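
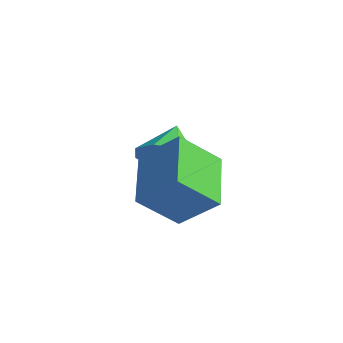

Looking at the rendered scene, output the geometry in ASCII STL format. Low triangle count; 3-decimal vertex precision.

solid 
facet normal 0.339 -0.796 -0.501
outer loop
vertex 1.417 1.503 3.119
vertex 0.744 1.707 2.339
vertex 1.731 1.988 2.561
endloop
endfacet
facet normal 0.520 0.478 0.708
outer loop
vertex 1.417 1.503 3.119
vertex 1.731 1.988 2.561
vertex 0.256 2.853 3.061
endloop
endfacet
facet normal 0.339 -0.796 -0.501
outer loop
vertex 1.731 1.988 2.561
vertex 0.744 1.707 2.339
vertex 1.467 2.308 1.873
endloop
endfacet
facet normal 0.541 0.822 0.175
outer loop
vertex 1.731 1.988 2.561
vertex 1.467 2.308 1.873
vertex 0.256 2.853 3.061
endloop
endfacet
facet normal 0.339 -0.796 -0.501
outer loop
vertex 1.467 2.308 1.873
vertex 0.744 1.707 2.339
vertex 0.78 2.276 1.458
endloop
endfacet
facet normal 0.135 0.946 -0.296
outer loop
vertex 1.467 2.308 1.873
vertex 0.78 2.276 1.458
vertex 0.256 2.853 3.061
endloop
endfacet
facet normal 0.339 -0.796 -0.501
outer loop
vertex 0.78 2.276 1.458
vertex 0.744 1.707 2.339
vertex 0.071 1.91 1.56
endloop
endfacet
facet normal -0.462 0.775 -0.430
outer loop
vertex 0.78 2.276 1.458
vertex 0.071 1.91 1.56
vertex 0.256 2.853 3.061
endloop
endfacet
facet normal 0.340 -0.796 -0.501
outer loop
vertex 0.071 1.91 1.56
vertex 0.744 1.707 2.339
vertex -0.243 1.425 2.118
endloop
endfacet
facet normal -0.899 0.412 -0.148
outer loop
vertex 0.071 1.91 1.56
vertex -0.243 1.425 2.118
vertex 0.256 2.853 3.061
endloop
endfacet
facet normal 0.340 -0.796 -0.501
outer loop
vertex -0.243 1.425 2.118
vertex 0.744 1.707 2.339
vertex 0.021 1.105 2.806
endloop
endfacet
facet normal -0.921 0.068 0.385
outer loop
vertex -0.243 1.425 2.118
vertex 0.021 1.105 2.806
vertex 0.256 2.853 3.061
endloop
endfacet
facet normal 0.339 -0.796 -0.501
outer loop
vertex 0.021 1.105 2.806
vertex 0.744 1.707 2.339
vertex 0.709 1.137 3.221
endloop
endfacet
facet normal -0.514 -0.056 0.856
outer loop
vertex 0.021 1.105 2.806
vertex 0.709 1.137 3.221
vertex 0.256 2.853 3.061
endloop
endfacet
facet normal 0.339 -0.796 -0.501
outer loop
vertex 0.709 1.137 3.221
vertex 0.744 1.707 2.339
vertex 1.417 1.503 3.119
endloop
endfacet
facet normal 0.084 0.114 0.990
outer loop
vertex 0.709 1.137 3.221
vertex 1.417 1.503 3.119
vertex 0.256 2.853 3.061
endloop
endfacet
facet normal -0.433 -0.588 0.683
outer loop
vertex 3.784 -1.649 4.294
vertex 2.63 -0.074 4.917
vertex 2.616 -2.069 3.192
endloop
endfacet
facet normal 0.563 -0.768 -0.304
outer loop
vertex 3.37 -1.046 2.003
vertex 3.784 -1.649 4.294
vertex 2.616 -2.069 3.192
endloop
endfacet
facet normal -0.434 -0.587 0.683
outer loop
vertex 2.616 -2.069 3.192
vertex 2.63 -0.074 4.917
vertex 1.462 -0.493 3.814
endloop
endfacet
facet normal -0.704 -0.253 -0.664
outer loop
vertex 1.462 -0.493 3.814
vertex 3.37 -1.046 2.003
vertex 2.616 -2.069 3.192
endloop
endfacet
facet normal 0.704 0.253 0.664
outer loop
vertex 3.784 -1.649 4.294
vertex 3.384 0.949 3.728
vertex 2.63 -0.074 4.917
endloop
endfacet
facet normal 0.563 -0.769 -0.304
outer loop
vertex 4.538 -0.627 3.106
vertex 3.784 -1.649 4.294
vertex 3.37 -1.046 2.003
endloop
endfacet
facet normal 0.703 0.253 0.664
outer loop
vertex 4.538 -0.627 3.106
vertex 3.384 0.949 3.728
vertex 3.784 -1.649 4.294
endloop
endfacet
facet normal -0.563 0.768 0.304
outer loop
vertex 2.63 -0.074 4.917
vertex 3.384 0.949 3.728
vertex 1.462 -0.493 3.814
endloop
endfacet
facet normal -0.704 -0.253 -0.664
outer loop
vertex 2.216 0.529 2.626
vertex 3.37 -1.046 2.003
vertex 1.462 -0.493 3.814
endloop
endfacet
facet normal -0.563 0.769 0.304
outer loop
vertex 1.462 -0.493 3.814
vertex 3.384 0.949 3.728
vertex 2.216 0.529 2.626
endloop
endfacet
facet normal 0.434 0.588 -0.683
outer loop
vertex 2.216 0.529 2.626
vertex 4.538 -0.627 3.106
vertex 3.37 -1.046 2.003
endloop
endfacet
facet normal 0.434 0.587 -0.683
outer loop
vertex 3.384 0.949 3.728
vertex 4.538 -0.627 3.106
vertex 2.216 0.529 2.626
endloop
endfacet

endsolid


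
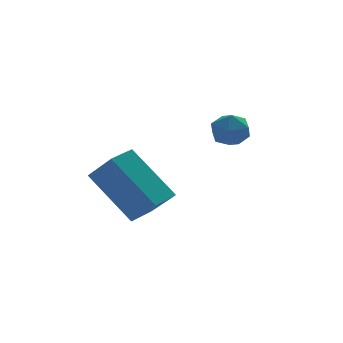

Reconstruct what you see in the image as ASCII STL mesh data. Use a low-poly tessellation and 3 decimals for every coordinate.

solid 
facet normal 0.321 0.358 0.877
outer loop
vertex 3.037 1.178 0.082
vertex 3.042 0.564 0.331
vertex 3.583 0.806 0.034
endloop
endfacet
facet normal 0.550 0.764 0.337
outer loop
vertex 3.037 1.178 0.082
vertex 3.583 0.806 0.034
vertex 3.387 1.174 -0.48
endloop
endfacet
facet normal -0.022 1.000 -0.021
outer loop
vertex 3.037 1.178 0.082
vertex 3.387 1.174 -0.48
vertex 2.725 1.159 -0.502
endloop
endfacet
facet normal -0.604 0.739 0.298
outer loop
vertex 3.037 1.178 0.082
vertex 2.725 1.159 -0.502
vertex 2.512 0.783 -0.001
endloop
endfacet
facet normal -0.393 0.343 0.853
outer loop
vertex 3.037 1.178 0.082
vertex 2.512 0.783 -0.001
vertex 3.042 0.564 0.331
endloop
endfacet
facet normal 0.931 0.350 -0.104
outer loop
vertex 3.387 1.174 -0.48
vertex 3.583 0.806 0.034
vertex 3.608 0.557 -0.579
endloop
endfacet
facet normal 0.560 -0.306 0.770
outer loop
vertex 3.583 0.806 0.034
vertex 3.042 0.564 0.331
vertex 3.395 0.181 -0.078
endloop
endfacet
facet normal -0.595 -0.331 0.732
outer loop
vertex 3.042 0.564 0.331
vertex 2.512 0.783 -0.001
vertex 2.733 0.166 -0.1
endloop
endfacet
facet normal -0.936 0.311 -0.165
outer loop
vertex 2.512 0.783 -0.001
vertex 2.725 1.159 -0.502
vertex 2.537 0.534 -0.614
endloop
endfacet
facet normal 0.006 0.733 -0.681
outer loop
vertex 2.725 1.159 -0.502
vertex 3.387 1.174 -0.48
vertex 3.078 0.776 -0.911
endloop
endfacet
facet normal 0.604 -0.739 -0.298
outer loop
vertex 3.083 0.162 -0.662
vertex 3.608 0.557 -0.579
vertex 3.395 0.181 -0.078
endloop
endfacet
facet normal 0.022 -1.000 0.021
outer loop
vertex 3.083 0.162 -0.662
vertex 3.395 0.181 -0.078
vertex 2.733 0.166 -0.1
endloop
endfacet
facet normal -0.550 -0.764 -0.337
outer loop
vertex 3.083 0.162 -0.662
vertex 2.733 0.166 -0.1
vertex 2.537 0.534 -0.614
endloop
endfacet
facet normal -0.321 -0.358 -0.877
outer loop
vertex 3.083 0.162 -0.662
vertex 2.537 0.534 -0.614
vertex 3.078 0.776 -0.911
endloop
endfacet
facet normal 0.393 -0.343 -0.853
outer loop
vertex 3.083 0.162 -0.662
vertex 3.078 0.776 -0.911
vertex 3.608 0.557 -0.579
endloop
endfacet
facet normal 0.936 -0.311 0.165
outer loop
vertex 3.395 0.181 -0.078
vertex 3.608 0.557 -0.579
vertex 3.583 0.806 0.034
endloop
endfacet
facet normal -0.006 -0.733 0.681
outer loop
vertex 2.733 0.166 -0.1
vertex 3.395 0.181 -0.078
vertex 3.042 0.564 0.331
endloop
endfacet
facet normal -0.931 -0.350 0.104
outer loop
vertex 2.537 0.534 -0.614
vertex 2.733 0.166 -0.1
vertex 2.512 0.783 -0.001
endloop
endfacet
facet normal -0.560 0.306 -0.770
outer loop
vertex 3.078 0.776 -0.911
vertex 2.537 0.534 -0.614
vertex 2.725 1.159 -0.502
endloop
endfacet
facet normal 0.595 0.331 -0.732
outer loop
vertex 3.608 0.557 -0.579
vertex 3.078 0.776 -0.911
vertex 3.387 1.174 -0.48
endloop
endfacet
facet normal -0.402 0.581 0.708
outer loop
vertex -0.655 0.348 -0.715
vertex 0.135 0.814 -0.649
vertex -1.052 1.144 -1.593
endloop
endfacet
facet normal -0.859 -0.508 -0.072
outer loop
vertex -0.235 -0.034 -3.031
vertex -0.655 0.348 -0.715
vertex -1.052 1.144 -1.593
endloop
endfacet
facet normal -0.402 0.581 0.708
outer loop
vertex -1.052 1.144 -1.593
vertex 0.135 0.814 -0.649
vertex -0.261 1.611 -1.527
endloop
endfacet
facet normal -0.318 0.637 -0.702
outer loop
vertex -0.261 1.611 -1.527
vertex -0.235 -0.034 -3.031
vertex -1.052 1.144 -1.593
endloop
endfacet
facet normal 0.317 -0.637 0.702
outer loop
vertex -0.655 0.348 -0.715
vertex 0.952 -0.364 -2.087
vertex 0.135 0.814 -0.649
endloop
endfacet
facet normal -0.859 -0.507 -0.072
outer loop
vertex 0.161 -0.831 -2.153
vertex -0.655 0.348 -0.715
vertex -0.235 -0.034 -3.031
endloop
endfacet
facet normal 0.317 -0.637 0.702
outer loop
vertex 0.161 -0.831 -2.153
vertex 0.952 -0.364 -2.087
vertex -0.655 0.348 -0.715
endloop
endfacet
facet normal 0.859 0.507 0.073
outer loop
vertex 0.135 0.814 -0.649
vertex 0.952 -0.364 -2.087
vertex -0.261 1.611 -1.527
endloop
endfacet
facet normal -0.317 0.637 -0.702
outer loop
vertex 0.555 0.432 -2.965
vertex -0.235 -0.034 -3.031
vertex -0.261 1.611 -1.527
endloop
endfacet
facet normal 0.859 0.507 0.072
outer loop
vertex -0.261 1.611 -1.527
vertex 0.952 -0.364 -2.087
vertex 0.555 0.432 -2.965
endloop
endfacet
facet normal 0.402 -0.581 -0.708
outer loop
vertex 0.555 0.432 -2.965
vertex 0.161 -0.831 -2.153
vertex -0.235 -0.034 -3.031
endloop
endfacet
facet normal 0.402 -0.581 -0.708
outer loop
vertex 0.952 -0.364 -2.087
vertex 0.161 -0.831 -2.153
vertex 0.555 0.432 -2.965
endloop
endfacet

endsolid


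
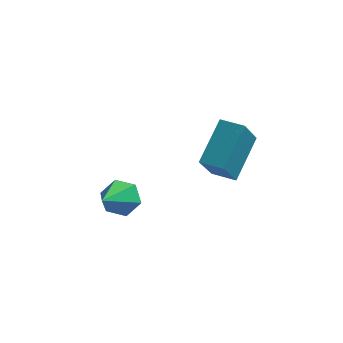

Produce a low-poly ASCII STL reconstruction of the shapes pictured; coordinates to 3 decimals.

solid 
facet normal -0.963 0.268 0.009
outer loop
vertex 2.697 0.178 3.759
vertex 3.121 1.664 4.932
vertex 2.954 1.148 2.437
endloop
endfacet
facet normal -0.219 -0.766 -0.605
outer loop
vertex 3.859 0.896 2.428
vertex 2.697 0.178 3.759
vertex 2.954 1.148 2.437
endloop
endfacet
facet normal -0.963 0.268 0.009
outer loop
vertex 2.954 1.148 2.437
vertex 3.121 1.664 4.932
vertex 3.378 2.634 3.609
endloop
endfacet
facet normal 0.155 0.584 -0.797
outer loop
vertex 3.378 2.634 3.609
vertex 3.859 0.896 2.428
vertex 2.954 1.148 2.437
endloop
endfacet
facet normal -0.155 -0.585 0.796
outer loop
vertex 2.697 0.178 3.759
vertex 4.026 1.412 4.923
vertex 3.121 1.664 4.932
endloop
endfacet
facet normal -0.219 -0.766 -0.604
outer loop
vertex 3.602 -0.074 3.751
vertex 2.697 0.178 3.759
vertex 3.859 0.896 2.428
endloop
endfacet
facet normal -0.156 -0.584 0.797
outer loop
vertex 3.602 -0.074 3.751
vertex 4.026 1.412 4.923
vertex 2.697 0.178 3.759
endloop
endfacet
facet normal 0.219 0.766 0.604
outer loop
vertex 3.121 1.664 4.932
vertex 4.026 1.412 4.923
vertex 3.378 2.634 3.609
endloop
endfacet
facet normal 0.156 0.584 -0.796
outer loop
vertex 4.283 2.382 3.601
vertex 3.859 0.896 2.428
vertex 3.378 2.634 3.609
endloop
endfacet
facet normal 0.219 0.766 0.605
outer loop
vertex 3.378 2.634 3.609
vertex 4.026 1.412 4.923
vertex 4.283 2.382 3.601
endloop
endfacet
facet normal 0.963 -0.268 -0.009
outer loop
vertex 4.283 2.382 3.601
vertex 3.602 -0.074 3.751
vertex 3.859 0.896 2.428
endloop
endfacet
facet normal 0.963 -0.268 -0.009
outer loop
vertex 4.026 1.412 4.923
vertex 3.602 -0.074 3.751
vertex 4.283 2.382 3.601
endloop
endfacet
facet normal 0.176 0.818 -0.547
outer loop
vertex 0.869 -1.378 3.5
vertex 0.424 -1.645 2.958
vertex 0.136 -1.218 3.504
endloop
endfacet
facet normal 0.048 0.197 0.979
outer loop
vertex 0.869 -1.378 3.5
vertex 0.136 -1.218 3.504
vertex 0.136 -2.995 3.862
endloop
endfacet
facet normal 0.175 0.818 -0.548
outer loop
vertex 0.136 -1.218 3.504
vertex 0.424 -1.645 2.958
vertex -0.309 -1.485 2.963
endloop
endfacet
facet normal -0.795 0.120 0.595
outer loop
vertex 0.136 -1.218 3.504
vertex -0.309 -1.485 2.963
vertex 0.136 -2.995 3.862
endloop
endfacet
facet normal 0.175 0.818 -0.548
outer loop
vertex -0.309 -1.485 2.963
vertex 0.424 -1.645 2.958
vertex -0.021 -1.912 2.417
endloop
endfacet
facet normal -0.908 -0.377 -0.184
outer loop
vertex -0.309 -1.485 2.963
vertex -0.021 -1.912 2.417
vertex 0.136 -2.995 3.862
endloop
endfacet
facet normal 0.174 0.819 -0.547
outer loop
vertex -0.021 -1.912 2.417
vertex 0.424 -1.645 2.958
vertex 0.711 -2.071 2.412
endloop
endfacet
facet normal -0.177 -0.797 -0.578
outer loop
vertex -0.021 -1.912 2.417
vertex 0.711 -2.071 2.412
vertex 0.136 -2.995 3.862
endloop
endfacet
facet normal 0.175 0.819 -0.547
outer loop
vertex 0.711 -2.071 2.412
vertex 0.424 -1.645 2.958
vertex 1.157 -1.804 2.954
endloop
endfacet
facet normal 0.667 -0.720 -0.194
outer loop
vertex 0.711 -2.071 2.412
vertex 1.157 -1.804 2.954
vertex 0.136 -2.995 3.862
endloop
endfacet
facet normal 0.175 0.819 -0.547
outer loop
vertex 1.157 -1.804 2.954
vertex 0.424 -1.645 2.958
vertex 0.869 -1.378 3.5
endloop
endfacet
facet normal 0.780 -0.223 0.585
outer loop
vertex 1.157 -1.804 2.954
vertex 0.869 -1.378 3.5
vertex 0.136 -2.995 3.862
endloop
endfacet

endsolid


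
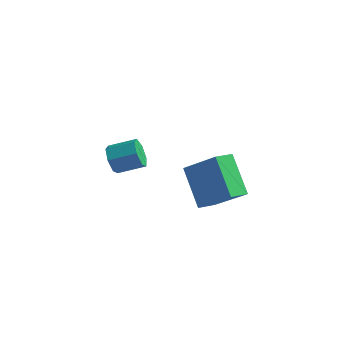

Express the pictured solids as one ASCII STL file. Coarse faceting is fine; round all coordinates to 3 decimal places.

solid 
facet normal -0.747 0.080 -0.660
outer loop
vertex 2.4 -1.951 2.535
vertex 2.741 -1.11 2.251
vertex 3.543 -2.888 1.129
endloop
endfacet
facet normal -0.358 -0.885 0.298
outer loop
vertex 5.059 -3.05 2.469
vertex 2.4 -1.951 2.535
vertex 3.543 -2.888 1.129
endloop
endfacet
facet normal -0.747 0.079 -0.660
outer loop
vertex 3.543 -2.888 1.129
vertex 2.741 -1.11 2.251
vertex 3.883 -2.048 0.845
endloop
endfacet
facet normal 0.560 -0.460 -0.689
outer loop
vertex 3.883 -2.048 0.845
vertex 5.059 -3.05 2.469
vertex 3.543 -2.888 1.129
endloop
endfacet
facet normal -0.560 0.460 0.689
outer loop
vertex 2.4 -1.951 2.535
vertex 4.257 -1.272 3.591
vertex 2.741 -1.11 2.251
endloop
endfacet
facet normal -0.358 -0.884 0.299
outer loop
vertex 3.917 -2.112 3.875
vertex 2.4 -1.951 2.535
vertex 5.059 -3.05 2.469
endloop
endfacet
facet normal -0.560 0.460 0.689
outer loop
vertex 3.917 -2.112 3.875
vertex 4.257 -1.272 3.591
vertex 2.4 -1.951 2.535
endloop
endfacet
facet normal 0.359 0.884 -0.299
outer loop
vertex 2.741 -1.11 2.251
vertex 4.257 -1.272 3.591
vertex 3.883 -2.048 0.845
endloop
endfacet
facet normal 0.560 -0.460 -0.689
outer loop
vertex 5.4 -2.209 2.185
vertex 5.059 -3.05 2.469
vertex 3.883 -2.048 0.845
endloop
endfacet
facet normal 0.358 0.885 -0.299
outer loop
vertex 3.883 -2.048 0.845
vertex 4.257 -1.272 3.591
vertex 5.4 -2.209 2.185
endloop
endfacet
facet normal 0.747 -0.080 0.660
outer loop
vertex 5.4 -2.209 2.185
vertex 3.917 -2.112 3.875
vertex 5.059 -3.05 2.469
endloop
endfacet
facet normal 0.747 -0.079 0.660
outer loop
vertex 4.257 -1.272 3.591
vertex 3.917 -2.112 3.875
vertex 5.4 -2.209 2.185
endloop
endfacet
facet normal -0.839 -0.419 -0.347
outer loop
vertex -0.682 -1.888 1.1
vertex -1.022 -1.737 1.739
vertex -0.979 -1.319 1.13
endloop
endfacet
facet normal 0.288 0.200 -0.937
outer loop
vertex -0.682 -1.888 1.1
vertex -0.979 -1.319 1.13
vertex 0.383 -1.354 1.541
endloop
endfacet
facet normal 0.288 0.200 -0.937
outer loop
vertex 0.383 -1.354 1.541
vertex -0.979 -1.319 1.13
vertex 0.086 -0.786 1.571
endloop
endfacet
facet normal 0.838 0.420 0.348
outer loop
vertex 0.383 -1.354 1.541
vertex 0.086 -0.786 1.571
vertex 0.042 -1.203 2.181
endloop
endfacet
facet normal -0.838 -0.420 -0.348
outer loop
vertex -0.979 -1.319 1.13
vertex -1.022 -1.737 1.739
vertex -1.309 -1.065 1.619
endloop
endfacet
facet normal -0.182 0.817 -0.547
outer loop
vertex -0.979 -1.319 1.13
vertex -1.309 -1.065 1.619
vertex 0.086 -0.786 1.571
endloop
endfacet
facet normal -0.182 0.817 -0.547
outer loop
vertex 0.086 -0.786 1.571
vertex -1.309 -1.065 1.619
vertex -0.244 -0.532 2.06
endloop
endfacet
facet normal 0.838 0.420 0.348
outer loop
vertex 0.086 -0.786 1.571
vertex -0.244 -0.532 2.06
vertex 0.042 -1.203 2.181
endloop
endfacet
facet normal -0.838 -0.420 -0.348
outer loop
vertex -1.309 -1.065 1.619
vertex -1.022 -1.737 1.739
vertex -1.423 -1.317 2.198
endloop
endfacet
facet normal -0.515 0.818 0.255
outer loop
vertex -1.309 -1.065 1.619
vertex -1.423 -1.317 2.198
vertex -0.244 -0.532 2.06
endloop
endfacet
facet normal -0.515 0.819 0.253
outer loop
vertex -0.244 -0.532 2.06
vertex -1.423 -1.317 2.198
vertex -0.358 -0.783 2.64
endloop
endfacet
facet normal 0.839 0.420 0.347
outer loop
vertex -0.244 -0.532 2.06
vertex -0.358 -0.783 2.64
vertex 0.042 -1.203 2.181
endloop
endfacet
facet normal -0.838 -0.420 -0.348
outer loop
vertex -1.423 -1.317 2.198
vertex -1.022 -1.737 1.739
vertex -1.236 -1.885 2.432
endloop
endfacet
facet normal -0.461 0.204 0.864
outer loop
vertex -1.423 -1.317 2.198
vertex -1.236 -1.885 2.432
vertex -0.358 -0.783 2.64
endloop
endfacet
facet normal -0.461 0.204 0.864
outer loop
vertex -0.358 -0.783 2.64
vertex -1.236 -1.885 2.432
vertex -0.171 -1.351 2.874
endloop
endfacet
facet normal 0.839 0.419 0.347
outer loop
vertex -0.358 -0.783 2.64
vertex -0.171 -1.351 2.874
vertex 0.042 -1.203 2.181
endloop
endfacet
facet normal -0.838 -0.421 -0.349
outer loop
vertex -1.236 -1.885 2.432
vertex -1.022 -1.737 1.739
vertex -0.887 -2.341 2.144
endloop
endfacet
facet normal -0.059 -0.565 0.823
outer loop
vertex -1.236 -1.885 2.432
vertex -0.887 -2.341 2.144
vertex -0.171 -1.351 2.874
endloop
endfacet
facet normal -0.059 -0.564 0.823
outer loop
vertex -0.171 -1.351 2.874
vertex -0.887 -2.341 2.144
vertex 0.177 -1.808 2.586
endloop
endfacet
facet normal 0.839 0.420 0.347
outer loop
vertex -0.171 -1.351 2.874
vertex 0.177 -1.808 2.586
vertex 0.042 -1.203 2.181
endloop
endfacet
facet normal -0.838 -0.420 -0.348
outer loop
vertex -0.887 -2.341 2.144
vertex -1.022 -1.737 1.739
vertex -0.641 -2.342 1.552
endloop
endfacet
facet normal 0.387 -0.908 0.162
outer loop
vertex -0.887 -2.341 2.144
vertex -0.641 -2.342 1.552
vertex 0.177 -1.808 2.586
endloop
endfacet
facet normal 0.387 -0.908 0.163
outer loop
vertex 0.177 -1.808 2.586
vertex -0.641 -2.342 1.552
vertex 0.424 -1.809 1.993
endloop
endfacet
facet normal 0.838 0.420 0.348
outer loop
vertex 0.177 -1.808 2.586
vertex 0.424 -1.809 1.993
vertex 0.042 -1.203 2.181
endloop
endfacet
facet normal -0.838 -0.421 -0.347
outer loop
vertex -0.641 -2.342 1.552
vertex -1.022 -1.737 1.739
vertex -0.682 -1.888 1.1
endloop
endfacet
facet normal 0.541 -0.568 -0.620
outer loop
vertex -0.641 -2.342 1.552
vertex -0.682 -1.888 1.1
vertex 0.424 -1.809 1.993
endloop
endfacet
facet normal 0.541 -0.567 -0.620
outer loop
vertex 0.424 -1.809 1.993
vertex -0.682 -1.888 1.1
vertex 0.383 -1.354 1.541
endloop
endfacet
facet normal 0.838 0.421 0.347
outer loop
vertex 0.424 -1.809 1.993
vertex 0.383 -1.354 1.541
vertex 0.042 -1.203 2.181
endloop
endfacet

endsolid


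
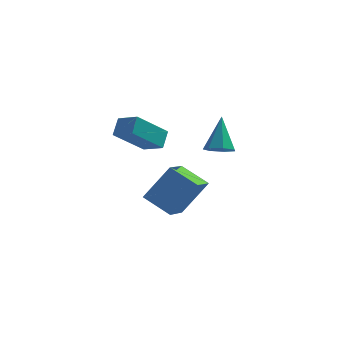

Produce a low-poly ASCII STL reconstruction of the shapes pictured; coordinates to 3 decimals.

solid 
facet normal 0.013 -0.559 -0.829
outer loop
vertex 2.053 -0.658 1.848
vertex 1.452 -0.926 2.019
vertex 1.578 -0.371 1.647
endloop
endfacet
facet normal 0.555 0.819 -0.142
outer loop
vertex 2.053 -0.658 1.848
vertex 1.578 -0.371 1.647
vertex 1.428 0.046 3.461
endloop
endfacet
facet normal 0.014 -0.559 -0.829
outer loop
vertex 1.578 -0.371 1.647
vertex 1.452 -0.926 2.019
vertex 1.008 -0.502 1.726
endloop
endfacet
facet normal -0.249 0.939 -0.236
outer loop
vertex 1.578 -0.371 1.647
vertex 1.008 -0.502 1.726
vertex 1.428 0.046 3.461
endloop
endfacet
facet normal 0.015 -0.558 -0.830
outer loop
vertex 1.008 -0.502 1.726
vertex 1.452 -0.926 2.019
vertex 0.773 -0.953 2.025
endloop
endfacet
facet normal -0.870 0.490 0.056
outer loop
vertex 1.008 -0.502 1.726
vertex 0.773 -0.953 2.025
vertex 1.428 0.046 3.461
endloop
endfacet
facet normal 0.015 -0.559 -0.829
outer loop
vertex 0.773 -0.953 2.025
vertex 1.452 -0.926 2.019
vertex 1.049 -1.383 2.32
endloop
endfacet
facet normal -0.838 -0.187 0.512
outer loop
vertex 0.773 -0.953 2.025
vertex 1.049 -1.383 2.32
vertex 1.428 0.046 3.461
endloop
endfacet
facet normal 0.014 -0.559 -0.829
outer loop
vertex 1.049 -1.383 2.32
vertex 1.452 -0.926 2.019
vertex 1.628 -1.469 2.388
endloop
endfacet
facet normal -0.180 -0.584 0.791
outer loop
vertex 1.049 -1.383 2.32
vertex 1.628 -1.469 2.388
vertex 1.428 0.046 3.461
endloop
endfacet
facet normal 0.013 -0.559 -0.829
outer loop
vertex 1.628 -1.469 2.388
vertex 1.452 -0.926 2.019
vertex 2.075 -1.147 2.178
endloop
endfacet
facet normal 0.610 -0.403 0.682
outer loop
vertex 1.628 -1.469 2.388
vertex 2.075 -1.147 2.178
vertex 1.428 0.046 3.461
endloop
endfacet
facet normal 0.013 -0.559 -0.829
outer loop
vertex 2.075 -1.147 2.178
vertex 1.452 -0.926 2.019
vertex 2.053 -0.658 1.848
endloop
endfacet
facet normal 0.938 0.222 0.267
outer loop
vertex 2.075 -1.147 2.178
vertex 2.053 -0.658 1.848
vertex 1.428 0.046 3.461
endloop
endfacet
facet normal -0.799 0.481 -0.361
outer loop
vertex -3.184 0.772 1.787
vertex -3.059 1.468 2.437
vertex -2.028 1.746 0.523
endloop
endfacet
facet normal -0.130 -0.724 -0.677
outer loop
vertex -1.141 1.212 0.923
vertex -3.184 0.772 1.787
vertex -2.028 1.746 0.523
endloop
endfacet
facet normal -0.799 0.480 -0.361
outer loop
vertex -2.028 1.746 0.523
vertex -3.059 1.468 2.437
vertex -1.904 2.441 1.173
endloop
endfacet
facet normal 0.587 0.495 -0.641
outer loop
vertex -1.904 2.441 1.173
vertex -1.141 1.212 0.923
vertex -2.028 1.746 0.523
endloop
endfacet
facet normal -0.587 -0.494 0.642
outer loop
vertex -3.184 0.772 1.787
vertex -2.172 0.934 2.837
vertex -3.059 1.468 2.437
endloop
endfacet
facet normal -0.130 -0.725 -0.677
outer loop
vertex -2.296 0.239 2.187
vertex -3.184 0.772 1.787
vertex -1.141 1.212 0.923
endloop
endfacet
facet normal -0.586 -0.495 0.641
outer loop
vertex -2.296 0.239 2.187
vertex -2.172 0.934 2.837
vertex -3.184 0.772 1.787
endloop
endfacet
facet normal 0.131 0.724 0.677
outer loop
vertex -3.059 1.468 2.437
vertex -2.172 0.934 2.837
vertex -1.904 2.441 1.173
endloop
endfacet
facet normal 0.586 0.494 -0.642
outer loop
vertex -1.016 1.908 1.573
vertex -1.141 1.212 0.923
vertex -1.904 2.441 1.173
endloop
endfacet
facet normal 0.130 0.724 0.677
outer loop
vertex -1.904 2.441 1.173
vertex -2.172 0.934 2.837
vertex -1.016 1.908 1.573
endloop
endfacet
facet normal 0.799 -0.480 0.361
outer loop
vertex -1.016 1.908 1.573
vertex -2.296 0.239 2.187
vertex -1.141 1.212 0.923
endloop
endfacet
facet normal 0.799 -0.480 0.361
outer loop
vertex -2.172 0.934 2.837
vertex -2.296 0.239 2.187
vertex -1.016 1.908 1.573
endloop
endfacet
facet normal -0.545 -0.213 -0.811
outer loop
vertex -2.054 1.578 -2.288
vertex -1.719 2.961 -2.877
vertex -0.807 0.986 -2.97
endloop
endfacet
facet normal -0.217 -0.898 0.382
outer loop
vertex 0.299 1.419 -1.323
vertex -2.054 1.578 -2.288
vertex -0.807 0.986 -2.97
endloop
endfacet
facet normal -0.544 -0.213 -0.811
outer loop
vertex -0.807 0.986 -2.97
vertex -1.719 2.961 -2.877
vertex -0.472 2.369 -3.558
endloop
endfacet
facet normal 0.810 -0.384 -0.443
outer loop
vertex -0.472 2.369 -3.558
vertex 0.299 1.419 -1.323
vertex -0.807 0.986 -2.97
endloop
endfacet
facet normal -0.810 0.385 0.443
outer loop
vertex -2.054 1.578 -2.288
vertex -0.613 3.394 -1.23
vertex -1.719 2.961 -2.877
endloop
endfacet
facet normal -0.218 -0.898 0.382
outer loop
vertex -0.948 2.011 -0.642
vertex -2.054 1.578 -2.288
vertex 0.299 1.419 -1.323
endloop
endfacet
facet normal -0.810 0.385 0.443
outer loop
vertex -0.948 2.011 -0.642
vertex -0.613 3.394 -1.23
vertex -2.054 1.578 -2.288
endloop
endfacet
facet normal 0.218 0.898 -0.382
outer loop
vertex -1.719 2.961 -2.877
vertex -0.613 3.394 -1.23
vertex -0.472 2.369 -3.558
endloop
endfacet
facet normal 0.810 -0.385 -0.443
outer loop
vertex 0.634 2.802 -1.912
vertex 0.299 1.419 -1.323
vertex -0.472 2.369 -3.558
endloop
endfacet
facet normal 0.217 0.898 -0.382
outer loop
vertex -0.472 2.369 -3.558
vertex -0.613 3.394 -1.23
vertex 0.634 2.802 -1.912
endloop
endfacet
facet normal 0.544 0.214 0.811
outer loop
vertex 0.634 2.802 -1.912
vertex -0.948 2.011 -0.642
vertex 0.299 1.419 -1.323
endloop
endfacet
facet normal 0.545 0.213 0.811
outer loop
vertex -0.613 3.394 -1.23
vertex -0.948 2.011 -0.642
vertex 0.634 2.802 -1.912
endloop
endfacet

endsolid


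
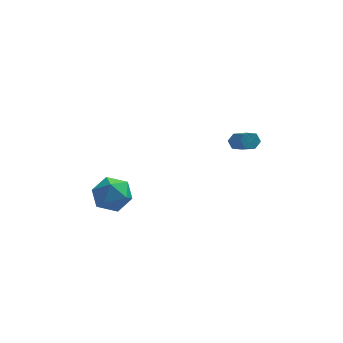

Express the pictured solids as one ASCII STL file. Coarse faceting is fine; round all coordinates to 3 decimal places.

solid 
facet normal 0.319 0.811 0.490
outer loop
vertex -3.621 2.553 -0.315
vertex -4.249 2.277 0.55
vertex -3.211 1.909 0.483
endloop
endfacet
facet normal 0.819 0.572 0.041
outer loop
vertex -3.621 2.553 -0.315
vertex -3.211 1.909 0.483
vertex -2.998 1.68 -0.576
endloop
endfacet
facet normal 0.542 0.571 -0.617
outer loop
vertex -3.621 2.553 -0.315
vertex -2.998 1.68 -0.576
vertex -3.905 1.906 -1.163
endloop
endfacet
facet normal -0.130 0.809 -0.574
outer loop
vertex -3.621 2.553 -0.315
vertex -3.905 1.906 -1.163
vertex -4.679 2.275 -0.467
endloop
endfacet
facet normal -0.267 0.957 0.111
outer loop
vertex -3.621 2.553 -0.315
vertex -4.679 2.275 -0.467
vertex -4.249 2.277 0.55
endloop
endfacet
facet normal 0.971 -0.102 0.217
outer loop
vertex -2.998 1.68 -0.576
vertex -3.211 1.909 0.483
vertex -3.241 0.865 0.127
endloop
endfacet
facet normal 0.162 0.284 0.945
outer loop
vertex -3.211 1.909 0.483
vertex -4.249 2.277 0.55
vertex -4.015 1.234 0.823
endloop
endfacet
facet normal -0.787 0.521 0.332
outer loop
vertex -4.249 2.277 0.55
vertex -4.679 2.275 -0.467
vertex -4.922 1.46 0.236
endloop
endfacet
facet normal -0.564 0.281 -0.776
outer loop
vertex -4.679 2.275 -0.467
vertex -3.905 1.906 -1.163
vertex -4.709 1.231 -0.823
endloop
endfacet
facet normal 0.522 -0.105 -0.847
outer loop
vertex -3.905 1.906 -1.163
vertex -2.998 1.68 -0.576
vertex -3.671 0.863 -0.89
endloop
endfacet
facet normal 0.130 -0.809 0.574
outer loop
vertex -4.299 0.587 -0.025
vertex -3.241 0.865 0.127
vertex -4.015 1.234 0.823
endloop
endfacet
facet normal -0.542 -0.571 0.617
outer loop
vertex -4.299 0.587 -0.025
vertex -4.015 1.234 0.823
vertex -4.922 1.46 0.236
endloop
endfacet
facet normal -0.819 -0.572 -0.041
outer loop
vertex -4.299 0.587 -0.025
vertex -4.922 1.46 0.236
vertex -4.709 1.231 -0.823
endloop
endfacet
facet normal -0.319 -0.811 -0.490
outer loop
vertex -4.299 0.587 -0.025
vertex -4.709 1.231 -0.823
vertex -3.671 0.863 -0.89
endloop
endfacet
facet normal 0.267 -0.957 -0.111
outer loop
vertex -4.299 0.587 -0.025
vertex -3.671 0.863 -0.89
vertex -3.241 0.865 0.127
endloop
endfacet
facet normal 0.564 -0.281 0.776
outer loop
vertex -4.015 1.234 0.823
vertex -3.241 0.865 0.127
vertex -3.211 1.909 0.483
endloop
endfacet
facet normal -0.522 0.105 0.847
outer loop
vertex -4.922 1.46 0.236
vertex -4.015 1.234 0.823
vertex -4.249 2.277 0.55
endloop
endfacet
facet normal -0.971 0.102 -0.217
outer loop
vertex -4.709 1.231 -0.823
vertex -4.922 1.46 0.236
vertex -4.679 2.275 -0.467
endloop
endfacet
facet normal -0.162 -0.284 -0.945
outer loop
vertex -3.671 0.863 -0.89
vertex -4.709 1.231 -0.823
vertex -3.905 1.906 -1.163
endloop
endfacet
facet normal 0.787 -0.521 -0.332
outer loop
vertex -3.241 0.865 0.127
vertex -3.671 0.863 -0.89
vertex -2.998 1.68 -0.576
endloop
endfacet
facet normal -0.262 0.758 -0.598
outer loop
vertex 2.608 3.702 2.045
vertex 2.117 3.625 2.163
vertex 2.4 3.944 2.443
endloop
endfacet
facet normal 0.874 0.449 0.184
outer loop
vertex 2.608 3.702 2.045
vertex 2.4 3.944 2.443
vertex 3.153 2.133 3.28
endloop
endfacet
facet normal 0.874 0.449 0.185
outer loop
vertex 3.153 2.133 3.28
vertex 2.4 3.944 2.443
vertex 2.945 2.374 3.678
endloop
endfacet
facet normal 0.263 -0.758 0.597
outer loop
vertex 3.153 2.133 3.28
vertex 2.945 2.374 3.678
vertex 2.663 2.055 3.397
endloop
endfacet
facet normal -0.264 0.758 -0.596
outer loop
vertex 2.4 3.944 2.443
vertex 2.117 3.625 2.163
vertex 1.91 3.866 2.561
endloop
endfacet
facet normal 0.084 0.634 0.769
outer loop
vertex 2.4 3.944 2.443
vertex 1.91 3.866 2.561
vertex 2.945 2.374 3.678
endloop
endfacet
facet normal 0.084 0.634 0.769
outer loop
vertex 2.945 2.374 3.678
vertex 1.91 3.866 2.561
vertex 2.455 2.296 3.796
endloop
endfacet
facet normal 0.264 -0.758 0.596
outer loop
vertex 2.945 2.374 3.678
vertex 2.455 2.296 3.796
vertex 2.663 2.055 3.397
endloop
endfacet
facet normal -0.263 0.759 -0.596
outer loop
vertex 1.91 3.866 2.561
vertex 2.117 3.625 2.163
vertex 1.627 3.547 2.28
endloop
endfacet
facet normal -0.790 0.186 0.585
outer loop
vertex 1.91 3.866 2.561
vertex 1.627 3.547 2.28
vertex 2.455 2.296 3.796
endloop
endfacet
facet normal -0.790 0.186 0.585
outer loop
vertex 2.455 2.296 3.796
vertex 1.627 3.547 2.28
vertex 2.172 1.978 3.515
endloop
endfacet
facet normal 0.262 -0.759 0.595
outer loop
vertex 2.455 2.296 3.796
vertex 2.172 1.978 3.515
vertex 2.663 2.055 3.397
endloop
endfacet
facet normal -0.263 0.758 -0.597
outer loop
vertex 1.627 3.547 2.28
vertex 2.117 3.625 2.163
vertex 1.835 3.306 1.882
endloop
endfacet
facet normal -0.874 -0.449 -0.185
outer loop
vertex 1.627 3.547 2.28
vertex 1.835 3.306 1.882
vertex 2.172 1.978 3.515
endloop
endfacet
facet normal -0.875 -0.449 -0.184
outer loop
vertex 2.172 1.978 3.515
vertex 1.835 3.306 1.882
vertex 2.38 1.736 3.117
endloop
endfacet
facet normal 0.262 -0.758 0.598
outer loop
vertex 2.172 1.978 3.515
vertex 2.38 1.736 3.117
vertex 2.663 2.055 3.397
endloop
endfacet
facet normal -0.264 0.758 -0.596
outer loop
vertex 1.835 3.306 1.882
vertex 2.117 3.625 2.163
vertex 2.325 3.384 1.764
endloop
endfacet
facet normal -0.084 -0.634 -0.769
outer loop
vertex 1.835 3.306 1.882
vertex 2.325 3.384 1.764
vertex 2.38 1.736 3.117
endloop
endfacet
facet normal -0.084 -0.634 -0.769
outer loop
vertex 2.38 1.736 3.117
vertex 2.325 3.384 1.764
vertex 2.87 1.814 2.999
endloop
endfacet
facet normal 0.264 -0.758 0.596
outer loop
vertex 2.38 1.736 3.117
vertex 2.87 1.814 2.999
vertex 2.663 2.055 3.397
endloop
endfacet
facet normal -0.262 0.759 -0.595
outer loop
vertex 2.325 3.384 1.764
vertex 2.117 3.625 2.163
vertex 2.608 3.702 2.045
endloop
endfacet
facet normal 0.790 -0.186 -0.585
outer loop
vertex 2.325 3.384 1.764
vertex 2.608 3.702 2.045
vertex 2.87 1.814 2.999
endloop
endfacet
facet normal 0.790 -0.186 -0.585
outer loop
vertex 2.87 1.814 2.999
vertex 2.608 3.702 2.045
vertex 3.153 2.133 3.28
endloop
endfacet
facet normal 0.263 -0.759 0.596
outer loop
vertex 2.87 1.814 2.999
vertex 3.153 2.133 3.28
vertex 2.663 2.055 3.397
endloop
endfacet

endsolid


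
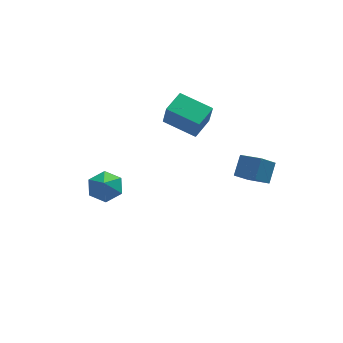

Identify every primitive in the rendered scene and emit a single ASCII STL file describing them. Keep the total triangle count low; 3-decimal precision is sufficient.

solid 
facet normal 0.193 0.512 -0.837
outer loop
vertex -2.704 0.916 -4.651
vertex -3.5 1.593 -4.421
vertex -2.51 1.793 -4.07
endloop
endfacet
facet normal 0.587 -0.533 0.609
outer loop
vertex -2.704 0.916 -4.651
vertex -2.51 1.793 -4.07
vertex -3.7 1.067 -3.559
endloop
endfacet
facet normal 0.194 0.511 -0.837
outer loop
vertex -2.51 1.793 -4.07
vertex -3.5 1.593 -4.421
vertex -3.306 2.471 -3.84
endloop
endfacet
facet normal 0.346 0.090 0.934
outer loop
vertex -2.51 1.793 -4.07
vertex -3.306 2.471 -3.84
vertex -3.7 1.067 -3.559
endloop
endfacet
facet normal 0.194 0.511 -0.837
outer loop
vertex -3.306 2.471 -3.84
vertex -3.5 1.593 -4.421
vertex -4.296 2.271 -4.192
endloop
endfacet
facet normal -0.371 0.281 0.885
outer loop
vertex -3.306 2.471 -3.84
vertex -4.296 2.271 -4.192
vertex -3.7 1.067 -3.559
endloop
endfacet
facet normal 0.194 0.511 -0.837
outer loop
vertex -4.296 2.271 -4.192
vertex -3.5 1.593 -4.421
vertex -4.491 1.393 -4.773
endloop
endfacet
facet normal -0.846 -0.150 0.511
outer loop
vertex -4.296 2.271 -4.192
vertex -4.491 1.393 -4.773
vertex -3.7 1.067 -3.559
endloop
endfacet
facet normal 0.194 0.511 -0.837
outer loop
vertex -4.491 1.393 -4.773
vertex -3.5 1.593 -4.421
vertex -3.695 0.716 -5.002
endloop
endfacet
facet normal -0.605 -0.774 0.186
outer loop
vertex -4.491 1.393 -4.773
vertex -3.695 0.716 -5.002
vertex -3.7 1.067 -3.559
endloop
endfacet
facet normal 0.193 0.512 -0.837
outer loop
vertex -3.695 0.716 -5.002
vertex -3.5 1.593 -4.421
vertex -2.704 0.916 -4.651
endloop
endfacet
facet normal 0.112 -0.966 0.235
outer loop
vertex -3.695 0.716 -5.002
vertex -2.704 0.916 -4.651
vertex -3.7 1.067 -3.559
endloop
endfacet
facet normal -0.706 -0.213 0.675
outer loop
vertex 3.926 -3.663 0.933
vertex 3.1 -2.516 0.431
vertex 3.316 -4.496 0.033
endloop
endfacet
facet normal 0.550 -0.765 0.335
outer loop
vertex 4.22 -4.224 -0.831
vertex 3.926 -3.663 0.933
vertex 3.316 -4.496 0.033
endloop
endfacet
facet normal -0.706 -0.213 0.675
outer loop
vertex 3.316 -4.496 0.033
vertex 3.1 -2.516 0.431
vertex 2.49 -3.349 -0.469
endloop
endfacet
facet normal -0.445 -0.608 -0.657
outer loop
vertex 2.49 -3.349 -0.469
vertex 4.22 -4.224 -0.831
vertex 3.316 -4.496 0.033
endloop
endfacet
facet normal 0.445 0.608 0.657
outer loop
vertex 3.926 -3.663 0.933
vertex 4.004 -2.244 -0.433
vertex 3.1 -2.516 0.431
endloop
endfacet
facet normal 0.550 -0.765 0.335
outer loop
vertex 4.83 -3.391 0.069
vertex 3.926 -3.663 0.933
vertex 4.22 -4.224 -0.831
endloop
endfacet
facet normal 0.445 0.608 0.657
outer loop
vertex 4.83 -3.391 0.069
vertex 4.004 -2.244 -0.433
vertex 3.926 -3.663 0.933
endloop
endfacet
facet normal -0.550 0.765 -0.335
outer loop
vertex 3.1 -2.516 0.431
vertex 4.004 -2.244 -0.433
vertex 2.49 -3.349 -0.469
endloop
endfacet
facet normal -0.445 -0.608 -0.657
outer loop
vertex 3.394 -3.077 -1.333
vertex 4.22 -4.224 -0.831
vertex 2.49 -3.349 -0.469
endloop
endfacet
facet normal -0.550 0.765 -0.335
outer loop
vertex 2.49 -3.349 -0.469
vertex 4.004 -2.244 -0.433
vertex 3.394 -3.077 -1.333
endloop
endfacet
facet normal 0.706 0.213 -0.675
outer loop
vertex 3.394 -3.077 -1.333
vertex 4.83 -3.391 0.069
vertex 4.22 -4.224 -0.831
endloop
endfacet
facet normal 0.706 0.213 -0.675
outer loop
vertex 4.004 -2.244 -0.433
vertex 4.83 -3.391 0.069
vertex 3.394 -3.077 -1.333
endloop
endfacet
facet normal -0.701 0.671 0.244
outer loop
vertex 0.41 2.735 0.656
vertex 1.521 3.791 0.944
vertex 0.345 3.217 -0.858
endloop
endfacet
facet normal -0.712 -0.677 -0.185
outer loop
vertex 1.859 1.769 -1.384
vertex 0.41 2.735 0.656
vertex 0.345 3.217 -0.858
endloop
endfacet
facet normal -0.701 0.671 0.244
outer loop
vertex 0.345 3.217 -0.858
vertex 1.521 3.791 0.944
vertex 1.456 4.273 -0.57
endloop
endfacet
facet normal -0.041 0.303 -0.952
outer loop
vertex 1.456 4.273 -0.57
vertex 1.859 1.769 -1.384
vertex 0.345 3.217 -0.858
endloop
endfacet
facet normal 0.041 -0.303 0.952
outer loop
vertex 0.41 2.735 0.656
vertex 3.035 2.343 0.418
vertex 1.521 3.791 0.944
endloop
endfacet
facet normal -0.712 -0.677 -0.185
outer loop
vertex 1.924 1.287 0.13
vertex 0.41 2.735 0.656
vertex 1.859 1.769 -1.384
endloop
endfacet
facet normal 0.041 -0.303 0.952
outer loop
vertex 1.924 1.287 0.13
vertex 3.035 2.343 0.418
vertex 0.41 2.735 0.656
endloop
endfacet
facet normal 0.712 0.677 0.185
outer loop
vertex 1.521 3.791 0.944
vertex 3.035 2.343 0.418
vertex 1.456 4.273 -0.57
endloop
endfacet
facet normal -0.041 0.303 -0.952
outer loop
vertex 2.97 2.825 -1.096
vertex 1.859 1.769 -1.384
vertex 1.456 4.273 -0.57
endloop
endfacet
facet normal 0.712 0.677 0.185
outer loop
vertex 1.456 4.273 -0.57
vertex 3.035 2.343 0.418
vertex 2.97 2.825 -1.096
endloop
endfacet
facet normal 0.701 -0.671 -0.244
outer loop
vertex 2.97 2.825 -1.096
vertex 1.924 1.287 0.13
vertex 1.859 1.769 -1.384
endloop
endfacet
facet normal 0.701 -0.671 -0.244
outer loop
vertex 3.035 2.343 0.418
vertex 1.924 1.287 0.13
vertex 2.97 2.825 -1.096
endloop
endfacet

endsolid


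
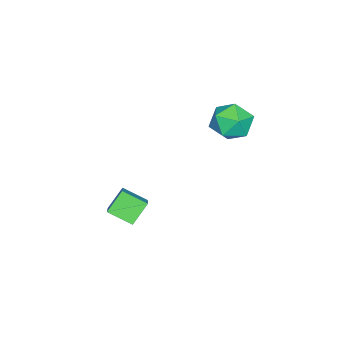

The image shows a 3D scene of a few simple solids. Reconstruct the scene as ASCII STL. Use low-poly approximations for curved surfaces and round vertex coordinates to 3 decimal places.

solid 
facet normal -0.740 -0.335 -0.583
outer loop
vertex 3.299 -3.543 -3.774
vertex 2.691 -3.295 -3.145
vertex 3.231 -2.704 -4.17
endloop
endfacet
facet normal 0.669 -0.272 -0.692
outer loop
vertex 4.289 -2.225 -3.335
vertex 3.299 -3.543 -3.774
vertex 3.231 -2.704 -4.17
endloop
endfacet
facet normal -0.740 -0.334 -0.583
outer loop
vertex 3.231 -2.704 -4.17
vertex 2.691 -3.295 -3.145
vertex 2.623 -2.456 -3.54
endloop
endfacet
facet normal -0.073 0.902 -0.425
outer loop
vertex 2.623 -2.456 -3.54
vertex 4.289 -2.225 -3.335
vertex 3.231 -2.704 -4.17
endloop
endfacet
facet normal 0.072 -0.902 0.426
outer loop
vertex 3.299 -3.543 -3.774
vertex 3.749 -2.816 -2.31
vertex 2.691 -3.295 -3.145
endloop
endfacet
facet normal 0.669 -0.272 -0.692
outer loop
vertex 4.357 -3.064 -2.94
vertex 3.299 -3.543 -3.774
vertex 4.289 -2.225 -3.335
endloop
endfacet
facet normal 0.073 -0.902 0.425
outer loop
vertex 4.357 -3.064 -2.94
vertex 3.749 -2.816 -2.31
vertex 3.299 -3.543 -3.774
endloop
endfacet
facet normal -0.669 0.272 0.692
outer loop
vertex 2.691 -3.295 -3.145
vertex 3.749 -2.816 -2.31
vertex 2.623 -2.456 -3.54
endloop
endfacet
facet normal -0.073 0.902 -0.426
outer loop
vertex 3.681 -1.977 -2.706
vertex 4.289 -2.225 -3.335
vertex 2.623 -2.456 -3.54
endloop
endfacet
facet normal -0.669 0.272 0.692
outer loop
vertex 2.623 -2.456 -3.54
vertex 3.749 -2.816 -2.31
vertex 3.681 -1.977 -2.706
endloop
endfacet
facet normal 0.740 0.335 0.583
outer loop
vertex 3.681 -1.977 -2.706
vertex 4.357 -3.064 -2.94
vertex 4.289 -2.225 -3.335
endloop
endfacet
facet normal 0.740 0.335 0.583
outer loop
vertex 3.749 -2.816 -2.31
vertex 4.357 -3.064 -2.94
vertex 3.681 -1.977 -2.706
endloop
endfacet
facet normal -0.819 0.571 -0.057
outer loop
vertex 1.189 0.324 -0.129
vertex 0.894 -0.037 0.494
vertex 1.332 0.6 0.584
endloop
endfacet
facet normal -0.249 0.919 -0.306
outer loop
vertex 1.189 0.324 -0.129
vertex 1.332 0.6 0.584
vertex 1.901 0.578 0.055
endloop
endfacet
facet normal 0.026 0.538 -0.843
outer loop
vertex 1.189 0.324 -0.129
vertex 1.901 0.578 0.055
vertex 1.816 -0.073 -0.363
endloop
endfacet
facet normal -0.375 -0.047 -0.926
outer loop
vertex 1.189 0.324 -0.129
vertex 1.816 -0.073 -0.363
vertex 1.194 -0.453 -0.092
endloop
endfacet
facet normal -0.897 -0.027 -0.440
outer loop
vertex 1.189 0.324 -0.129
vertex 1.194 -0.453 -0.092
vertex 0.894 -0.037 0.494
endloop
endfacet
facet normal 0.238 0.947 0.217
outer loop
vertex 1.901 0.578 0.055
vertex 1.332 0.6 0.584
vertex 2.046 0.373 0.792
endloop
endfacet
facet normal -0.686 0.384 0.618
outer loop
vertex 1.332 0.6 0.584
vertex 0.894 -0.037 0.494
vertex 1.424 -0.007 1.063
endloop
endfacet
facet normal -0.813 -0.583 -0.002
outer loop
vertex 0.894 -0.037 0.494
vertex 1.194 -0.453 -0.092
vertex 1.339 -0.658 0.645
endloop
endfacet
facet normal 0.033 -0.616 -0.787
outer loop
vertex 1.194 -0.453 -0.092
vertex 1.816 -0.073 -0.363
vertex 1.908 -0.68 0.116
endloop
endfacet
facet normal 0.682 0.330 -0.653
outer loop
vertex 1.816 -0.073 -0.363
vertex 1.901 0.578 0.055
vertex 2.346 -0.043 0.206
endloop
endfacet
facet normal 0.375 0.047 0.926
outer loop
vertex 2.051 -0.404 0.829
vertex 2.046 0.373 0.792
vertex 1.424 -0.007 1.063
endloop
endfacet
facet normal -0.026 -0.538 0.843
outer loop
vertex 2.051 -0.404 0.829
vertex 1.424 -0.007 1.063
vertex 1.339 -0.658 0.645
endloop
endfacet
facet normal 0.249 -0.919 0.306
outer loop
vertex 2.051 -0.404 0.829
vertex 1.339 -0.658 0.645
vertex 1.908 -0.68 0.116
endloop
endfacet
facet normal 0.819 -0.571 0.057
outer loop
vertex 2.051 -0.404 0.829
vertex 1.908 -0.68 0.116
vertex 2.346 -0.043 0.206
endloop
endfacet
facet normal 0.897 0.027 0.440
outer loop
vertex 2.051 -0.404 0.829
vertex 2.346 -0.043 0.206
vertex 2.046 0.373 0.792
endloop
endfacet
facet normal -0.033 0.616 0.787
outer loop
vertex 1.424 -0.007 1.063
vertex 2.046 0.373 0.792
vertex 1.332 0.6 0.584
endloop
endfacet
facet normal -0.682 -0.330 0.653
outer loop
vertex 1.339 -0.658 0.645
vertex 1.424 -0.007 1.063
vertex 0.894 -0.037 0.494
endloop
endfacet
facet normal -0.238 -0.947 -0.217
outer loop
vertex 1.908 -0.68 0.116
vertex 1.339 -0.658 0.645
vertex 1.194 -0.453 -0.092
endloop
endfacet
facet normal 0.686 -0.384 -0.618
outer loop
vertex 2.346 -0.043 0.206
vertex 1.908 -0.68 0.116
vertex 1.816 -0.073 -0.363
endloop
endfacet
facet normal 0.813 0.583 0.002
outer loop
vertex 2.046 0.373 0.792
vertex 2.346 -0.043 0.206
vertex 1.901 0.578 0.055
endloop
endfacet

endsolid


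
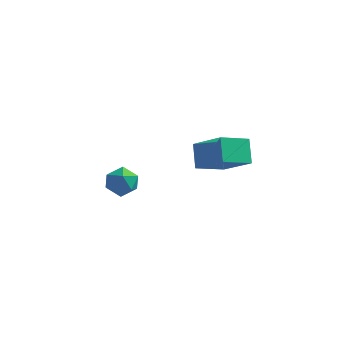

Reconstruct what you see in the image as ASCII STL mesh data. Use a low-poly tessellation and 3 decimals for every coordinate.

solid 
facet normal -0.648 -0.657 0.386
outer loop
vertex 3.232 -2.096 3.172
vertex 2.857 -1.141 4.168
vertex 1.694 -1.342 1.872
endloop
endfacet
facet normal 0.262 -0.668 -0.697
outer loop
vertex 2.803 -0.219 1.212
vertex 3.232 -2.096 3.172
vertex 1.694 -1.342 1.872
endloop
endfacet
facet normal -0.648 -0.656 0.386
outer loop
vertex 1.694 -1.342 1.872
vertex 2.857 -1.141 4.168
vertex 1.32 -0.387 2.868
endloop
endfacet
facet normal -0.715 0.351 -0.605
outer loop
vertex 1.32 -0.387 2.868
vertex 2.803 -0.219 1.212
vertex 1.694 -1.342 1.872
endloop
endfacet
facet normal 0.715 -0.350 0.605
outer loop
vertex 3.232 -2.096 3.172
vertex 3.966 -0.018 3.508
vertex 2.857 -1.141 4.168
endloop
endfacet
facet normal 0.262 -0.668 -0.697
outer loop
vertex 4.34 -0.973 2.512
vertex 3.232 -2.096 3.172
vertex 2.803 -0.219 1.212
endloop
endfacet
facet normal 0.715 -0.350 0.605
outer loop
vertex 4.34 -0.973 2.512
vertex 3.966 -0.018 3.508
vertex 3.232 -2.096 3.172
endloop
endfacet
facet normal -0.262 0.668 0.697
outer loop
vertex 2.857 -1.141 4.168
vertex 3.966 -0.018 3.508
vertex 1.32 -0.387 2.868
endloop
endfacet
facet normal -0.715 0.350 -0.605
outer loop
vertex 2.428 0.736 2.208
vertex 2.803 -0.219 1.212
vertex 1.32 -0.387 2.868
endloop
endfacet
facet normal -0.262 0.668 0.697
outer loop
vertex 1.32 -0.387 2.868
vertex 3.966 -0.018 3.508
vertex 2.428 0.736 2.208
endloop
endfacet
facet normal 0.648 0.657 -0.386
outer loop
vertex 2.428 0.736 2.208
vertex 4.34 -0.973 2.512
vertex 2.803 -0.219 1.212
endloop
endfacet
facet normal 0.648 0.656 -0.386
outer loop
vertex 3.966 -0.018 3.508
vertex 4.34 -0.973 2.512
vertex 2.428 0.736 2.208
endloop
endfacet
facet normal -0.280 -0.083 0.956
outer loop
vertex -3.129 2.414 -1.671
vertex -3.764 1.712 -1.918
vertex -2.847 1.478 -1.67
endloop
endfacet
facet normal 0.402 0.122 0.908
outer loop
vertex -3.129 2.414 -1.671
vertex -2.847 1.478 -1.67
vertex -2.252 2.168 -2.026
endloop
endfacet
facet normal 0.422 0.731 0.536
outer loop
vertex -3.129 2.414 -1.671
vertex -2.252 2.168 -2.026
vertex -2.801 2.828 -2.494
endloop
endfacet
facet normal -0.246 0.902 0.356
outer loop
vertex -3.129 2.414 -1.671
vertex -2.801 2.828 -2.494
vertex -3.735 2.547 -2.427
endloop
endfacet
facet normal -0.680 0.399 0.615
outer loop
vertex -3.129 2.414 -1.671
vertex -3.735 2.547 -2.427
vertex -3.764 1.712 -1.918
endloop
endfacet
facet normal 0.756 -0.375 0.536
outer loop
vertex -2.252 2.168 -2.026
vertex -2.847 1.478 -1.67
vertex -2.345 1.313 -2.493
endloop
endfacet
facet normal -0.347 -0.707 0.616
outer loop
vertex -2.847 1.478 -1.67
vertex -3.764 1.712 -1.918
vertex -3.279 1.032 -2.426
endloop
endfacet
facet normal -0.995 0.073 0.064
outer loop
vertex -3.764 1.712 -1.918
vertex -3.735 2.547 -2.427
vertex -3.828 1.692 -2.894
endloop
endfacet
facet normal -0.293 0.887 -0.356
outer loop
vertex -3.735 2.547 -2.427
vertex -2.801 2.828 -2.494
vertex -3.233 2.382 -3.25
endloop
endfacet
facet normal 0.789 0.611 -0.064
outer loop
vertex -2.801 2.828 -2.494
vertex -2.252 2.168 -2.026
vertex -2.316 2.148 -3.002
endloop
endfacet
facet normal 0.246 -0.902 -0.356
outer loop
vertex -2.951 1.446 -3.249
vertex -2.345 1.313 -2.493
vertex -3.279 1.032 -2.426
endloop
endfacet
facet normal -0.422 -0.731 -0.536
outer loop
vertex -2.951 1.446 -3.249
vertex -3.279 1.032 -2.426
vertex -3.828 1.692 -2.894
endloop
endfacet
facet normal -0.402 -0.122 -0.908
outer loop
vertex -2.951 1.446 -3.249
vertex -3.828 1.692 -2.894
vertex -3.233 2.382 -3.25
endloop
endfacet
facet normal 0.280 0.083 -0.956
outer loop
vertex -2.951 1.446 -3.249
vertex -3.233 2.382 -3.25
vertex -2.316 2.148 -3.002
endloop
endfacet
facet normal 0.680 -0.399 -0.615
outer loop
vertex -2.951 1.446 -3.249
vertex -2.316 2.148 -3.002
vertex -2.345 1.313 -2.493
endloop
endfacet
facet normal 0.293 -0.887 0.356
outer loop
vertex -3.279 1.032 -2.426
vertex -2.345 1.313 -2.493
vertex -2.847 1.478 -1.67
endloop
endfacet
facet normal -0.789 -0.611 0.064
outer loop
vertex -3.828 1.692 -2.894
vertex -3.279 1.032 -2.426
vertex -3.764 1.712 -1.918
endloop
endfacet
facet normal -0.756 0.375 -0.536
outer loop
vertex -3.233 2.382 -3.25
vertex -3.828 1.692 -2.894
vertex -3.735 2.547 -2.427
endloop
endfacet
facet normal 0.347 0.707 -0.616
outer loop
vertex -2.316 2.148 -3.002
vertex -3.233 2.382 -3.25
vertex -2.801 2.828 -2.494
endloop
endfacet
facet normal 0.995 -0.073 -0.064
outer loop
vertex -2.345 1.313 -2.493
vertex -2.316 2.148 -3.002
vertex -2.252 2.168 -2.026
endloop
endfacet

endsolid


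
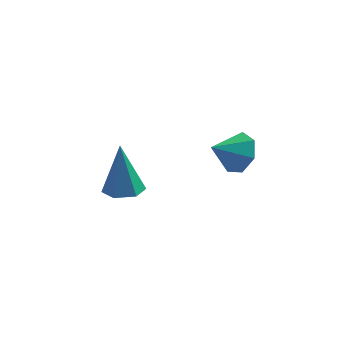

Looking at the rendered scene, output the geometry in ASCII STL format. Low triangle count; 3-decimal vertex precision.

solid 
facet normal 0.703 0.491 -0.514
outer loop
vertex 1.412 -2.064 1.979
vertex 0.867 -1.502 1.77
vertex 1.352 -1.518 2.418
endloop
endfacet
facet normal 0.211 -0.598 0.773
outer loop
vertex 1.412 -2.064 1.979
vertex 1.352 -1.518 2.418
vertex 0.073 -2.058 2.35
endloop
endfacet
facet normal 0.703 0.491 -0.514
outer loop
vertex 1.352 -1.518 2.418
vertex 0.867 -1.502 1.77
vertex 0.927 -0.961 2.369
endloop
endfacet
facet normal -0.068 0.036 0.997
outer loop
vertex 1.352 -1.518 2.418
vertex 0.927 -0.961 2.369
vertex 0.073 -2.058 2.35
endloop
endfacet
facet normal 0.703 0.491 -0.514
outer loop
vertex 0.927 -0.961 2.369
vertex 0.867 -1.502 1.77
vertex 0.457 -0.811 1.869
endloop
endfacet
facet normal -0.583 0.442 0.681
outer loop
vertex 0.927 -0.961 2.369
vertex 0.457 -0.811 1.869
vertex 0.073 -2.058 2.35
endloop
endfacet
facet normal 0.703 0.491 -0.515
outer loop
vertex 0.457 -0.811 1.869
vertex 0.867 -1.502 1.77
vertex 0.295 -1.182 1.294
endloop
endfacet
facet normal -0.947 0.316 0.063
outer loop
vertex 0.457 -0.811 1.869
vertex 0.295 -1.182 1.294
vertex 0.073 -2.058 2.35
endloop
endfacet
facet normal 0.703 0.492 -0.514
outer loop
vertex 0.295 -1.182 1.294
vertex 0.867 -1.502 1.77
vertex 0.565 -1.794 1.077
endloop
endfacet
facet normal -0.884 -0.251 -0.394
outer loop
vertex 0.295 -1.182 1.294
vertex 0.565 -1.794 1.077
vertex 0.073 -2.058 2.35
endloop
endfacet
facet normal 0.703 0.492 -0.514
outer loop
vertex 0.565 -1.794 1.077
vertex 0.867 -1.502 1.77
vertex 1.062 -2.186 1.382
endloop
endfacet
facet normal -0.443 -0.828 -0.343
outer loop
vertex 0.565 -1.794 1.077
vertex 1.062 -2.186 1.382
vertex 0.073 -2.058 2.35
endloop
endfacet
facet normal 0.704 0.492 -0.513
outer loop
vertex 1.062 -2.186 1.382
vertex 0.867 -1.502 1.77
vertex 1.412 -2.064 1.979
endloop
endfacet
facet normal 0.044 -0.984 0.175
outer loop
vertex 1.062 -2.186 1.382
vertex 1.412 -2.064 1.979
vertex 0.073 -2.058 2.35
endloop
endfacet
facet normal 0.085 -0.189 -0.978
outer loop
vertex -2.525 1.564 -2.588
vertex -3.254 1.39 -2.618
vertex -3.032 2.097 -2.735
endloop
endfacet
facet normal 0.671 0.703 0.236
outer loop
vertex -2.525 1.564 -2.588
vertex -3.032 2.097 -2.735
vertex -3.426 1.77 -0.642
endloop
endfacet
facet normal 0.085 -0.189 -0.978
outer loop
vertex -3.032 2.097 -2.735
vertex -3.254 1.39 -2.618
vertex -3.761 1.923 -2.765
endloop
endfacet
facet normal -0.235 0.966 0.107
outer loop
vertex -3.032 2.097 -2.735
vertex -3.761 1.923 -2.765
vertex -3.426 1.77 -0.642
endloop
endfacet
facet normal 0.085 -0.189 -0.978
outer loop
vertex -3.761 1.923 -2.765
vertex -3.254 1.39 -2.618
vertex -3.983 1.216 -2.648
endloop
endfacet
facet normal -0.932 0.321 0.170
outer loop
vertex -3.761 1.923 -2.765
vertex -3.983 1.216 -2.648
vertex -3.426 1.77 -0.642
endloop
endfacet
facet normal 0.085 -0.187 -0.979
outer loop
vertex -3.983 1.216 -2.648
vertex -3.254 1.39 -2.618
vertex -3.476 0.683 -2.502
endloop
endfacet
facet normal -0.723 -0.588 0.363
outer loop
vertex -3.983 1.216 -2.648
vertex -3.476 0.683 -2.502
vertex -3.426 1.77 -0.642
endloop
endfacet
facet normal 0.085 -0.187 -0.979
outer loop
vertex -3.476 0.683 -2.502
vertex -3.254 1.39 -2.618
vertex -2.747 0.857 -2.472
endloop
endfacet
facet normal 0.183 -0.851 0.492
outer loop
vertex -3.476 0.683 -2.502
vertex -2.747 0.857 -2.472
vertex -3.426 1.77 -0.642
endloop
endfacet
facet normal 0.085 -0.187 -0.979
outer loop
vertex -2.747 0.857 -2.472
vertex -3.254 1.39 -2.618
vertex -2.525 1.564 -2.588
endloop
endfacet
facet normal 0.880 -0.206 0.429
outer loop
vertex -2.747 0.857 -2.472
vertex -2.525 1.564 -2.588
vertex -3.426 1.77 -0.642
endloop
endfacet

endsolid


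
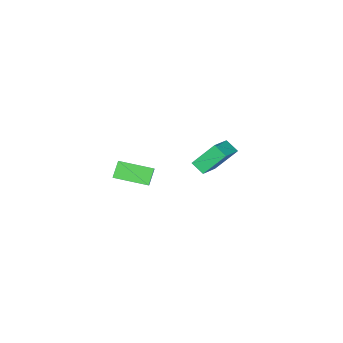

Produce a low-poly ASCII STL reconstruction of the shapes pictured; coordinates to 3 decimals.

solid 
facet normal -0.546 -0.269 0.794
outer loop
vertex 4.298 -1.161 4.245
vertex 3.203 0.037 3.897
vertex 3.658 -1.952 3.537
endloop
endfacet
facet normal 0.660 -0.722 0.210
outer loop
vertex 4.177 -1.697 2.783
vertex 4.298 -1.161 4.245
vertex 3.658 -1.952 3.537
endloop
endfacet
facet normal -0.547 -0.269 0.793
outer loop
vertex 3.658 -1.952 3.537
vertex 3.203 0.037 3.897
vertex 2.563 -0.754 3.188
endloop
endfacet
facet normal -0.516 -0.638 -0.571
outer loop
vertex 2.563 -0.754 3.188
vertex 4.177 -1.697 2.783
vertex 3.658 -1.952 3.537
endloop
endfacet
facet normal 0.516 0.638 0.571
outer loop
vertex 4.298 -1.161 4.245
vertex 3.722 0.292 3.143
vertex 3.203 0.037 3.897
endloop
endfacet
facet normal 0.659 -0.722 0.210
outer loop
vertex 4.817 -0.906 3.492
vertex 4.298 -1.161 4.245
vertex 4.177 -1.697 2.783
endloop
endfacet
facet normal 0.516 0.638 0.572
outer loop
vertex 4.817 -0.906 3.492
vertex 3.722 0.292 3.143
vertex 4.298 -1.161 4.245
endloop
endfacet
facet normal -0.660 0.722 -0.210
outer loop
vertex 3.203 0.037 3.897
vertex 3.722 0.292 3.143
vertex 2.563 -0.754 3.188
endloop
endfacet
facet normal -0.516 -0.638 -0.572
outer loop
vertex 3.082 -0.499 2.435
vertex 4.177 -1.697 2.783
vertex 2.563 -0.754 3.188
endloop
endfacet
facet normal -0.660 0.722 -0.210
outer loop
vertex 2.563 -0.754 3.188
vertex 3.722 0.292 3.143
vertex 3.082 -0.499 2.435
endloop
endfacet
facet normal 0.546 0.269 -0.793
outer loop
vertex 3.082 -0.499 2.435
vertex 4.817 -0.906 3.492
vertex 4.177 -1.697 2.783
endloop
endfacet
facet normal 0.546 0.268 -0.793
outer loop
vertex 3.722 0.292 3.143
vertex 4.817 -0.906 3.492
vertex 3.082 -0.499 2.435
endloop
endfacet
facet normal -0.488 0.421 0.764
outer loop
vertex -2.774 -1.98 2.281
vertex -1.533 -1.394 2.751
vertex -2.917 -1.306 1.818
endloop
endfacet
facet normal -0.856 -0.404 -0.323
outer loop
vertex -2.107 -2.006 0.549
vertex -2.774 -1.98 2.281
vertex -2.917 -1.306 1.818
endloop
endfacet
facet normal -0.488 0.421 0.764
outer loop
vertex -2.917 -1.306 1.818
vertex -1.533 -1.394 2.751
vertex -1.676 -0.72 2.288
endloop
endfacet
facet normal -0.172 0.812 -0.558
outer loop
vertex -1.676 -0.72 2.288
vertex -2.107 -2.006 0.549
vertex -2.917 -1.306 1.818
endloop
endfacet
facet normal 0.172 -0.812 0.558
outer loop
vertex -2.774 -1.98 2.281
vertex -0.723 -2.094 1.482
vertex -1.533 -1.394 2.751
endloop
endfacet
facet normal -0.856 -0.404 -0.323
outer loop
vertex -1.964 -2.68 1.012
vertex -2.774 -1.98 2.281
vertex -2.107 -2.006 0.549
endloop
endfacet
facet normal 0.172 -0.812 0.558
outer loop
vertex -1.964 -2.68 1.012
vertex -0.723 -2.094 1.482
vertex -2.774 -1.98 2.281
endloop
endfacet
facet normal 0.856 0.404 0.323
outer loop
vertex -1.533 -1.394 2.751
vertex -0.723 -2.094 1.482
vertex -1.676 -0.72 2.288
endloop
endfacet
facet normal -0.172 0.812 -0.558
outer loop
vertex -0.866 -1.42 1.019
vertex -2.107 -2.006 0.549
vertex -1.676 -0.72 2.288
endloop
endfacet
facet normal 0.856 0.404 0.323
outer loop
vertex -1.676 -0.72 2.288
vertex -0.723 -2.094 1.482
vertex -0.866 -1.42 1.019
endloop
endfacet
facet normal 0.488 -0.421 -0.764
outer loop
vertex -0.866 -1.42 1.019
vertex -1.964 -2.68 1.012
vertex -2.107 -2.006 0.549
endloop
endfacet
facet normal 0.488 -0.421 -0.764
outer loop
vertex -0.723 -2.094 1.482
vertex -1.964 -2.68 1.012
vertex -0.866 -1.42 1.019
endloop
endfacet

endsolid


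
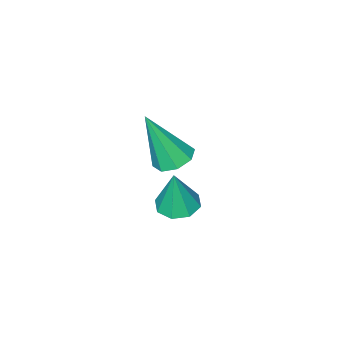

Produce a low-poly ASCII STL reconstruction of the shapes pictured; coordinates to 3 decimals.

solid 
facet normal -0.286 0.298 -0.911
outer loop
vertex 1.461 -0.414 -4.317
vertex 0.842 -0.602 -4.184
vertex 1.187 -0.044 -4.11
endloop
endfacet
facet normal 0.839 0.495 0.227
outer loop
vertex 1.461 -0.414 -4.317
vertex 1.187 -0.044 -4.11
vertex 1.398 -1.178 -2.416
endloop
endfacet
facet normal -0.287 0.298 -0.910
outer loop
vertex 1.187 -0.044 -4.11
vertex 0.842 -0.602 -4.184
vertex 0.711 -0.001 -3.946
endloop
endfacet
facet normal 0.252 0.818 0.516
outer loop
vertex 1.187 -0.044 -4.11
vertex 0.711 -0.001 -3.946
vertex 1.398 -1.178 -2.416
endloop
endfacet
facet normal -0.286 0.298 -0.911
outer loop
vertex 0.711 -0.001 -3.946
vertex 0.842 -0.602 -4.184
vertex 0.312 -0.31 -3.922
endloop
endfacet
facet normal -0.433 0.610 0.664
outer loop
vertex 0.711 -0.001 -3.946
vertex 0.312 -0.31 -3.922
vertex 1.398 -1.178 -2.416
endloop
endfacet
facet normal -0.286 0.297 -0.911
outer loop
vertex 0.312 -0.31 -3.922
vertex 0.842 -0.602 -4.184
vertex 0.224 -0.79 -4.051
endloop
endfacet
facet normal -0.813 -0.007 0.582
outer loop
vertex 0.312 -0.31 -3.922
vertex 0.224 -0.79 -4.051
vertex 1.398 -1.178 -2.416
endloop
endfacet
facet normal -0.286 0.296 -0.911
outer loop
vertex 0.224 -0.79 -4.051
vertex 0.842 -0.602 -4.184
vertex 0.498 -1.16 -4.257
endloop
endfacet
facet normal -0.668 -0.672 0.320
outer loop
vertex 0.224 -0.79 -4.051
vertex 0.498 -1.16 -4.257
vertex 1.398 -1.178 -2.416
endloop
endfacet
facet normal -0.287 0.296 -0.911
outer loop
vertex 0.498 -1.16 -4.257
vertex 0.842 -0.602 -4.184
vertex 0.974 -1.204 -4.421
endloop
endfacet
facet normal -0.082 -0.996 0.030
outer loop
vertex 0.498 -1.16 -4.257
vertex 0.974 -1.204 -4.421
vertex 1.398 -1.178 -2.416
endloop
endfacet
facet normal -0.286 0.296 -0.911
outer loop
vertex 0.974 -1.204 -4.421
vertex 0.842 -0.602 -4.184
vertex 1.373 -0.895 -4.446
endloop
endfacet
facet normal 0.603 -0.789 -0.117
outer loop
vertex 0.974 -1.204 -4.421
vertex 1.373 -0.895 -4.446
vertex 1.398 -1.178 -2.416
endloop
endfacet
facet normal -0.286 0.297 -0.911
outer loop
vertex 1.373 -0.895 -4.446
vertex 0.842 -0.602 -4.184
vertex 1.461 -0.414 -4.317
endloop
endfacet
facet normal 0.985 -0.171 -0.036
outer loop
vertex 1.373 -0.895 -4.446
vertex 1.461 -0.414 -4.317
vertex 1.398 -1.178 -2.416
endloop
endfacet
facet normal -0.151 -0.050 -0.987
outer loop
vertex 4.13 2.548 -2.365
vertex 3.539 2.676 -2.281
vertex 4.043 3.007 -2.375
endloop
endfacet
facet normal 0.953 0.186 0.238
outer loop
vertex 4.13 2.548 -2.365
vertex 4.043 3.007 -2.375
vertex 3.741 2.744 -0.959
endloop
endfacet
facet normal -0.150 -0.052 -0.987
outer loop
vertex 4.043 3.007 -2.375
vertex 3.539 2.676 -2.281
vertex 3.661 3.271 -2.331
endloop
endfacet
facet normal 0.569 0.778 0.266
outer loop
vertex 4.043 3.007 -2.375
vertex 3.661 3.271 -2.331
vertex 3.741 2.744 -0.959
endloop
endfacet
facet normal -0.149 -0.052 -0.987
outer loop
vertex 3.661 3.271 -2.331
vertex 3.539 2.676 -2.281
vertex 3.208 3.187 -2.258
endloop
endfacet
facet normal -0.113 0.925 0.362
outer loop
vertex 3.661 3.271 -2.331
vertex 3.208 3.187 -2.258
vertex 3.741 2.744 -0.959
endloop
endfacet
facet normal -0.150 -0.053 -0.987
outer loop
vertex 3.208 3.187 -2.258
vertex 3.539 2.676 -2.281
vertex 2.949 2.803 -2.198
endloop
endfacet
facet normal -0.696 0.543 0.471
outer loop
vertex 3.208 3.187 -2.258
vertex 2.949 2.803 -2.198
vertex 3.741 2.744 -0.959
endloop
endfacet
facet normal -0.150 -0.050 -0.987
outer loop
vertex 2.949 2.803 -2.198
vertex 3.539 2.676 -2.281
vertex 3.035 2.345 -2.188
endloop
endfacet
facet normal -0.837 -0.146 0.528
outer loop
vertex 2.949 2.803 -2.198
vertex 3.035 2.345 -2.188
vertex 3.741 2.744 -0.959
endloop
endfacet
facet normal -0.149 -0.051 -0.988
outer loop
vertex 3.035 2.345 -2.188
vertex 3.539 2.676 -2.281
vertex 3.417 2.08 -2.232
endloop
endfacet
facet normal -0.454 -0.737 0.500
outer loop
vertex 3.035 2.345 -2.188
vertex 3.417 2.08 -2.232
vertex 3.741 2.744 -0.959
endloop
endfacet
facet normal -0.149 -0.051 -0.987
outer loop
vertex 3.417 2.08 -2.232
vertex 3.539 2.676 -2.281
vertex 3.871 2.164 -2.305
endloop
endfacet
facet normal 0.229 -0.886 0.404
outer loop
vertex 3.417 2.08 -2.232
vertex 3.871 2.164 -2.305
vertex 3.741 2.744 -0.959
endloop
endfacet
facet normal -0.152 -0.052 -0.987
outer loop
vertex 3.871 2.164 -2.305
vertex 3.539 2.676 -2.281
vertex 4.13 2.548 -2.365
endloop
endfacet
facet normal 0.813 -0.502 0.295
outer loop
vertex 3.871 2.164 -2.305
vertex 4.13 2.548 -2.365
vertex 3.741 2.744 -0.959
endloop
endfacet

endsolid


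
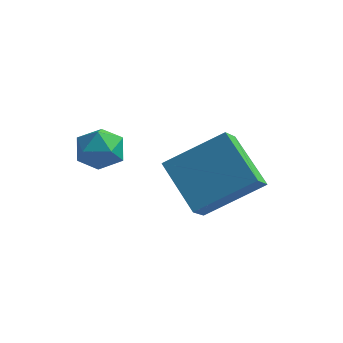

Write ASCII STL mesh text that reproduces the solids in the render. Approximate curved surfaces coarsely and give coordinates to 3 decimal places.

solid 
facet normal -0.664 0.519 0.538
outer loop
vertex 0.373 1.168 1.286
vertex 1.685 1.883 2.217
vertex 0.419 1.777 0.755
endloop
endfacet
facet normal -0.745 -0.405 -0.529
outer loop
vertex 1.495 0.937 -0.117
vertex 0.373 1.168 1.286
vertex 0.419 1.777 0.755
endloop
endfacet
facet normal -0.664 0.519 0.538
outer loop
vertex 0.419 1.777 0.755
vertex 1.685 1.883 2.217
vertex 1.73 2.492 1.685
endloop
endfacet
facet normal 0.055 0.752 -0.656
outer loop
vertex 1.73 2.492 1.685
vertex 1.495 0.937 -0.117
vertex 0.419 1.777 0.755
endloop
endfacet
facet normal -0.056 -0.752 0.656
outer loop
vertex 0.373 1.168 1.286
vertex 2.761 1.043 1.345
vertex 1.685 1.883 2.217
endloop
endfacet
facet normal -0.745 -0.407 -0.529
outer loop
vertex 1.45 0.328 0.415
vertex 0.373 1.168 1.286
vertex 1.495 0.937 -0.117
endloop
endfacet
facet normal -0.056 -0.752 0.657
outer loop
vertex 1.45 0.328 0.415
vertex 2.761 1.043 1.345
vertex 0.373 1.168 1.286
endloop
endfacet
facet normal 0.745 0.406 0.528
outer loop
vertex 1.685 1.883 2.217
vertex 2.761 1.043 1.345
vertex 1.73 2.492 1.685
endloop
endfacet
facet normal 0.056 0.752 -0.656
outer loop
vertex 2.807 1.652 0.814
vertex 1.495 0.937 -0.117
vertex 1.73 2.492 1.685
endloop
endfacet
facet normal 0.745 0.406 0.530
outer loop
vertex 1.73 2.492 1.685
vertex 2.761 1.043 1.345
vertex 2.807 1.652 0.814
endloop
endfacet
facet normal 0.664 -0.519 -0.538
outer loop
vertex 2.807 1.652 0.814
vertex 1.45 0.328 0.415
vertex 1.495 0.937 -0.117
endloop
endfacet
facet normal 0.664 -0.519 -0.538
outer loop
vertex 2.761 1.043 1.345
vertex 1.45 0.328 0.415
vertex 2.807 1.652 0.814
endloop
endfacet
facet normal -0.499 0.296 0.815
outer loop
vertex -0.646 0.035 2.96
vertex -1.042 -0.465 2.899
vertex -0.507 -0.521 3.247
endloop
endfacet
facet normal 0.187 0.487 0.853
outer loop
vertex -0.646 0.035 2.96
vertex -0.507 -0.521 3.247
vertex -0.044 -0.186 2.954
endloop
endfacet
facet normal 0.333 0.898 0.288
outer loop
vertex -0.646 0.035 2.96
vertex -0.044 -0.186 2.954
vertex -0.294 0.076 2.425
endloop
endfacet
facet normal -0.262 0.960 -0.099
outer loop
vertex -0.646 0.035 2.96
vertex -0.294 0.076 2.425
vertex -0.911 -0.096 2.391
endloop
endfacet
facet normal -0.777 0.588 0.226
outer loop
vertex -0.646 0.035 2.96
vertex -0.911 -0.096 2.391
vertex -1.042 -0.465 2.899
endloop
endfacet
facet normal 0.585 -0.105 0.804
outer loop
vertex -0.044 -0.186 2.954
vertex -0.507 -0.521 3.247
vertex -0.069 -0.824 2.889
endloop
endfacet
facet normal -0.526 -0.414 0.742
outer loop
vertex -0.507 -0.521 3.247
vertex -1.042 -0.465 2.899
vertex -0.686 -0.996 2.855
endloop
endfacet
facet normal -0.976 0.059 -0.209
outer loop
vertex -1.042 -0.465 2.899
vertex -0.911 -0.096 2.391
vertex -0.936 -0.734 2.326
endloop
endfacet
facet normal -0.144 0.662 -0.736
outer loop
vertex -0.911 -0.096 2.391
vertex -0.294 0.076 2.425
vertex -0.473 -0.399 2.033
endloop
endfacet
facet normal 0.821 0.560 -0.111
outer loop
vertex -0.294 0.076 2.425
vertex -0.044 -0.186 2.954
vertex 0.062 -0.455 2.381
endloop
endfacet
facet normal 0.262 -0.960 0.099
outer loop
vertex -0.334 -0.955 2.32
vertex -0.069 -0.824 2.889
vertex -0.686 -0.996 2.855
endloop
endfacet
facet normal -0.333 -0.898 -0.288
outer loop
vertex -0.334 -0.955 2.32
vertex -0.686 -0.996 2.855
vertex -0.936 -0.734 2.326
endloop
endfacet
facet normal -0.187 -0.487 -0.853
outer loop
vertex -0.334 -0.955 2.32
vertex -0.936 -0.734 2.326
vertex -0.473 -0.399 2.033
endloop
endfacet
facet normal 0.499 -0.296 -0.815
outer loop
vertex -0.334 -0.955 2.32
vertex -0.473 -0.399 2.033
vertex 0.062 -0.455 2.381
endloop
endfacet
facet normal 0.777 -0.588 -0.226
outer loop
vertex -0.334 -0.955 2.32
vertex 0.062 -0.455 2.381
vertex -0.069 -0.824 2.889
endloop
endfacet
facet normal 0.144 -0.662 0.736
outer loop
vertex -0.686 -0.996 2.855
vertex -0.069 -0.824 2.889
vertex -0.507 -0.521 3.247
endloop
endfacet
facet normal -0.821 -0.560 0.111
outer loop
vertex -0.936 -0.734 2.326
vertex -0.686 -0.996 2.855
vertex -1.042 -0.465 2.899
endloop
endfacet
facet normal -0.585 0.105 -0.804
outer loop
vertex -0.473 -0.399 2.033
vertex -0.936 -0.734 2.326
vertex -0.911 -0.096 2.391
endloop
endfacet
facet normal 0.526 0.414 -0.742
outer loop
vertex 0.062 -0.455 2.381
vertex -0.473 -0.399 2.033
vertex -0.294 0.076 2.425
endloop
endfacet
facet normal 0.976 -0.059 0.209
outer loop
vertex -0.069 -0.824 2.889
vertex 0.062 -0.455 2.381
vertex -0.044 -0.186 2.954
endloop
endfacet

endsolid


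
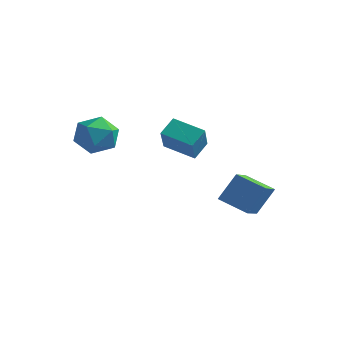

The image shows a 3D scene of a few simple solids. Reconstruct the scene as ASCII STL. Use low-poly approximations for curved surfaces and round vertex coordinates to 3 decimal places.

solid 
facet normal -0.113 0.989 -0.091
outer loop
vertex -1.74 -1.986 0.055
vertex -2.182 -1.952 0.973
vertex -1.172 -1.844 0.89
endloop
endfacet
facet normal 0.464 0.766 -0.446
outer loop
vertex -1.74 -1.986 0.055
vertex -1.172 -1.844 0.89
vertex -0.847 -2.47 0.153
endloop
endfacet
facet normal 0.254 0.281 -0.926
outer loop
vertex -1.74 -1.986 0.055
vertex -0.847 -2.47 0.153
vertex -1.657 -2.965 -0.219
endloop
endfacet
facet normal -0.454 0.204 -0.867
outer loop
vertex -1.74 -1.986 0.055
vertex -1.657 -2.965 -0.219
vertex -2.482 -2.646 0.288
endloop
endfacet
facet normal -0.681 0.642 -0.352
outer loop
vertex -1.74 -1.986 0.055
vertex -2.482 -2.646 0.288
vertex -2.182 -1.952 0.973
endloop
endfacet
facet normal 0.897 0.443 0.020
outer loop
vertex -0.847 -2.47 0.153
vertex -1.172 -1.844 0.89
vertex -0.738 -2.734 1.132
endloop
endfacet
facet normal -0.037 0.804 0.593
outer loop
vertex -1.172 -1.844 0.89
vertex -2.182 -1.952 0.973
vertex -1.563 -2.415 1.639
endloop
endfacet
facet normal -0.955 0.243 0.172
outer loop
vertex -2.182 -1.952 0.973
vertex -2.482 -2.646 0.288
vertex -2.373 -2.91 1.267
endloop
endfacet
facet normal -0.587 -0.466 -0.662
outer loop
vertex -2.482 -2.646 0.288
vertex -1.657 -2.965 -0.219
vertex -2.048 -3.536 0.53
endloop
endfacet
facet normal 0.557 -0.343 -0.756
outer loop
vertex -1.657 -2.965 -0.219
vertex -0.847 -2.47 0.153
vertex -1.038 -3.428 0.447
endloop
endfacet
facet normal 0.454 -0.204 0.867
outer loop
vertex -1.48 -3.394 1.365
vertex -0.738 -2.734 1.132
vertex -1.563 -2.415 1.639
endloop
endfacet
facet normal -0.254 -0.281 0.926
outer loop
vertex -1.48 -3.394 1.365
vertex -1.563 -2.415 1.639
vertex -2.373 -2.91 1.267
endloop
endfacet
facet normal -0.464 -0.766 0.446
outer loop
vertex -1.48 -3.394 1.365
vertex -2.373 -2.91 1.267
vertex -2.048 -3.536 0.53
endloop
endfacet
facet normal 0.113 -0.989 0.091
outer loop
vertex -1.48 -3.394 1.365
vertex -2.048 -3.536 0.53
vertex -1.038 -3.428 0.447
endloop
endfacet
facet normal 0.681 -0.642 0.352
outer loop
vertex -1.48 -3.394 1.365
vertex -1.038 -3.428 0.447
vertex -0.738 -2.734 1.132
endloop
endfacet
facet normal 0.587 0.466 0.662
outer loop
vertex -1.563 -2.415 1.639
vertex -0.738 -2.734 1.132
vertex -1.172 -1.844 0.89
endloop
endfacet
facet normal -0.557 0.343 0.756
outer loop
vertex -2.373 -2.91 1.267
vertex -1.563 -2.415 1.639
vertex -2.182 -1.952 0.973
endloop
endfacet
facet normal -0.897 -0.443 -0.020
outer loop
vertex -2.048 -3.536 0.53
vertex -2.373 -2.91 1.267
vertex -2.482 -2.646 0.288
endloop
endfacet
facet normal 0.037 -0.804 -0.593
outer loop
vertex -1.038 -3.428 0.447
vertex -2.048 -3.536 0.53
vertex -1.657 -2.965 -0.219
endloop
endfacet
facet normal 0.955 -0.243 -0.172
outer loop
vertex -0.738 -2.734 1.132
vertex -1.038 -3.428 0.447
vertex -0.847 -2.47 0.153
endloop
endfacet
facet normal -0.386 0.599 -0.702
outer loop
vertex -0.201 0.532 0.374
vertex 1.136 0.852 -0.089
vertex -0.236 -0.215 -0.244
endloop
endfacet
facet normal -0.922 -0.221 0.319
outer loop
vertex 0.344 -1.112 0.809
vertex -0.201 0.532 0.374
vertex -0.236 -0.215 -0.244
endloop
endfacet
facet normal -0.386 0.599 -0.702
outer loop
vertex -0.236 -0.215 -0.244
vertex 1.136 0.852 -0.089
vertex 1.101 0.105 -0.707
endloop
endfacet
facet normal -0.036 -0.770 -0.636
outer loop
vertex 1.101 0.105 -0.707
vertex 0.344 -1.112 0.809
vertex -0.236 -0.215 -0.244
endloop
endfacet
facet normal 0.036 0.770 0.636
outer loop
vertex -0.201 0.532 0.374
vertex 1.716 -0.045 0.964
vertex 1.136 0.852 -0.089
endloop
endfacet
facet normal -0.922 -0.221 0.319
outer loop
vertex 0.379 -0.365 1.427
vertex -0.201 0.532 0.374
vertex 0.344 -1.112 0.809
endloop
endfacet
facet normal 0.036 0.770 0.636
outer loop
vertex 0.379 -0.365 1.427
vertex 1.716 -0.045 0.964
vertex -0.201 0.532 0.374
endloop
endfacet
facet normal 0.922 0.221 -0.319
outer loop
vertex 1.136 0.852 -0.089
vertex 1.716 -0.045 0.964
vertex 1.101 0.105 -0.707
endloop
endfacet
facet normal -0.036 -0.770 -0.636
outer loop
vertex 1.681 -0.792 0.346
vertex 0.344 -1.112 0.809
vertex 1.101 0.105 -0.707
endloop
endfacet
facet normal 0.922 0.221 -0.319
outer loop
vertex 1.101 0.105 -0.707
vertex 1.716 -0.045 0.964
vertex 1.681 -0.792 0.346
endloop
endfacet
facet normal 0.386 -0.599 0.702
outer loop
vertex 1.681 -0.792 0.346
vertex 0.379 -0.365 1.427
vertex 0.344 -1.112 0.809
endloop
endfacet
facet normal 0.386 -0.599 0.702
outer loop
vertex 1.716 -0.045 0.964
vertex 0.379 -0.365 1.427
vertex 1.681 -0.792 0.346
endloop
endfacet
facet normal -0.276 -0.446 -0.852
outer loop
vertex 2.86 1.251 -3.634
vertex 1.559 1.015 -3.089
vertex 2.433 2.465 -4.131
endloop
endfacet
facet normal 0.910 0.164 -0.381
outer loop
vertex 2.841 3.125 -2.871
vertex 2.86 1.251 -3.634
vertex 2.433 2.465 -4.131
endloop
endfacet
facet normal -0.275 -0.446 -0.852
outer loop
vertex 2.433 2.465 -4.131
vertex 1.559 1.015 -3.089
vertex 1.132 2.229 -3.587
endloop
endfacet
facet normal -0.310 0.880 -0.360
outer loop
vertex 1.132 2.229 -3.587
vertex 2.841 3.125 -2.871
vertex 2.433 2.465 -4.131
endloop
endfacet
facet normal 0.310 -0.880 0.360
outer loop
vertex 2.86 1.251 -3.634
vertex 1.967 1.675 -1.829
vertex 1.559 1.015 -3.089
endloop
endfacet
facet normal 0.910 0.164 -0.380
outer loop
vertex 3.268 1.911 -2.373
vertex 2.86 1.251 -3.634
vertex 2.841 3.125 -2.871
endloop
endfacet
facet normal 0.310 -0.880 0.360
outer loop
vertex 3.268 1.911 -2.373
vertex 1.967 1.675 -1.829
vertex 2.86 1.251 -3.634
endloop
endfacet
facet normal -0.910 -0.164 0.381
outer loop
vertex 1.559 1.015 -3.089
vertex 1.967 1.675 -1.829
vertex 1.132 2.229 -3.587
endloop
endfacet
facet normal -0.310 0.880 -0.360
outer loop
vertex 1.54 2.889 -2.326
vertex 2.841 3.125 -2.871
vertex 1.132 2.229 -3.587
endloop
endfacet
facet normal -0.910 -0.164 0.380
outer loop
vertex 1.132 2.229 -3.587
vertex 1.967 1.675 -1.829
vertex 1.54 2.889 -2.326
endloop
endfacet
facet normal 0.276 0.446 0.851
outer loop
vertex 1.54 2.889 -2.326
vertex 3.268 1.911 -2.373
vertex 2.841 3.125 -2.871
endloop
endfacet
facet normal 0.275 0.446 0.852
outer loop
vertex 1.967 1.675 -1.829
vertex 3.268 1.911 -2.373
vertex 1.54 2.889 -2.326
endloop
endfacet

endsolid
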